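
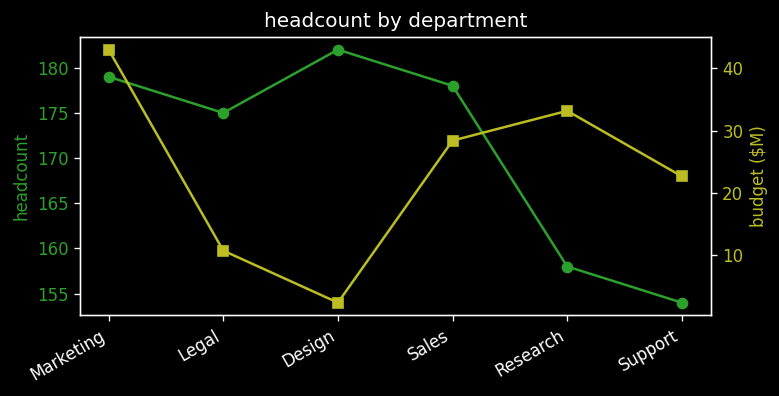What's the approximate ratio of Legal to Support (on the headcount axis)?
≈ 1.13×

Legal ≈ 175, Support ≈ 155; 175/155 ≈ 1.13.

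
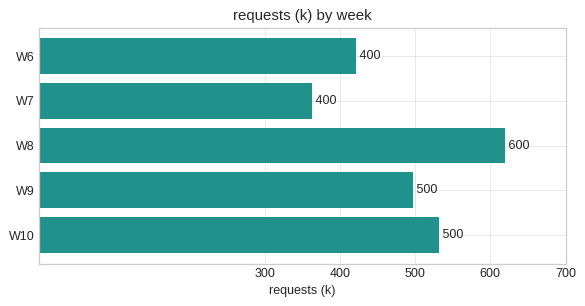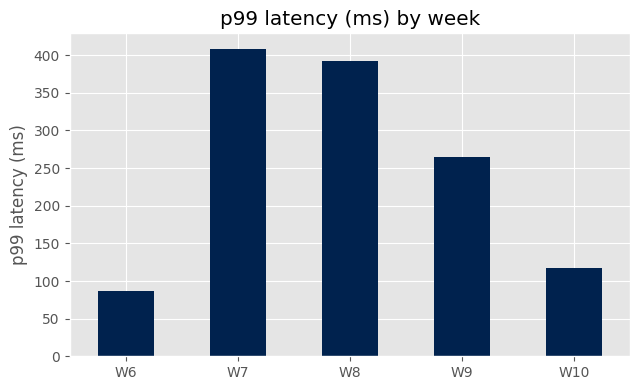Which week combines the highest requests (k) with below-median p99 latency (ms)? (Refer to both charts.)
Chart 2 median p99 latency (ms) ≈ 250; below-median weeks: W6, W10. Among those, W10 has the highest requests (k) (≈ 500).

W10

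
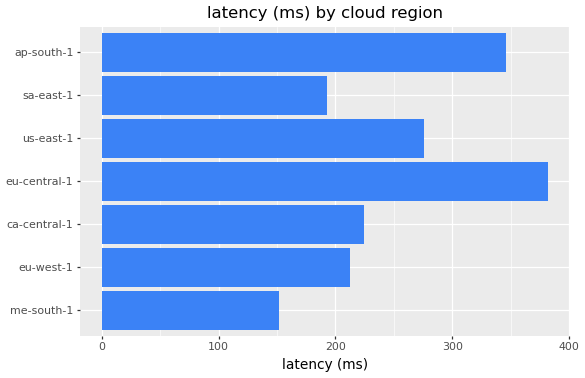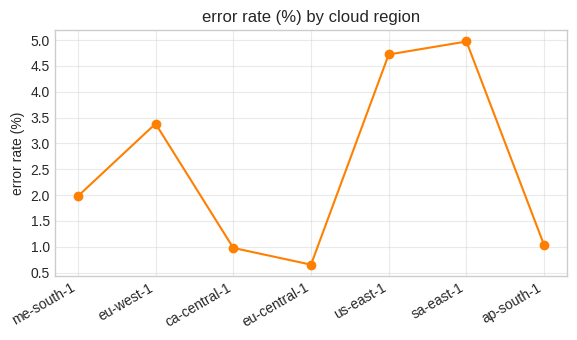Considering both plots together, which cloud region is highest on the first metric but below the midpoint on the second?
Chart 2 median error rate (%) ≈ 2; below-median cloud regions: ca-central-1, eu-central-1, ap-south-1. Among those, eu-central-1 has the highest latency (ms) (≈ 400).

eu-central-1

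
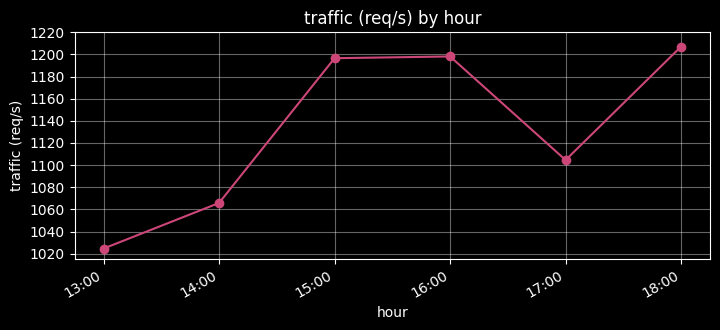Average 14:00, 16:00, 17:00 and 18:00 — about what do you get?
(1060 + 1200 + 1100 + 1200) / 4 ≈ 1140.

≈ 1140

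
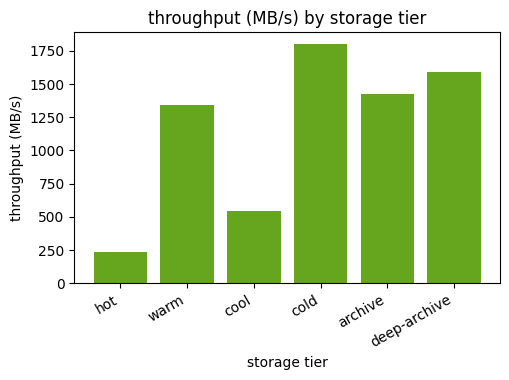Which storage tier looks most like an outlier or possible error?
hot

hot ≈ 200; the rest sit between ≈ 600 and ≈ 1800.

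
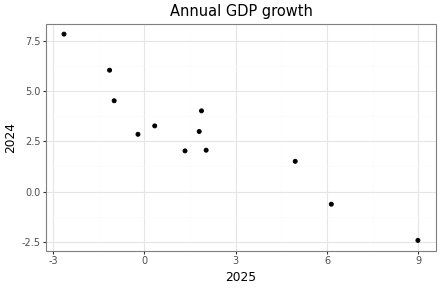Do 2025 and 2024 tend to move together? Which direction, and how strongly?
Points are negatively correlated; strong (|r| ≈ 0.9).

negative, strong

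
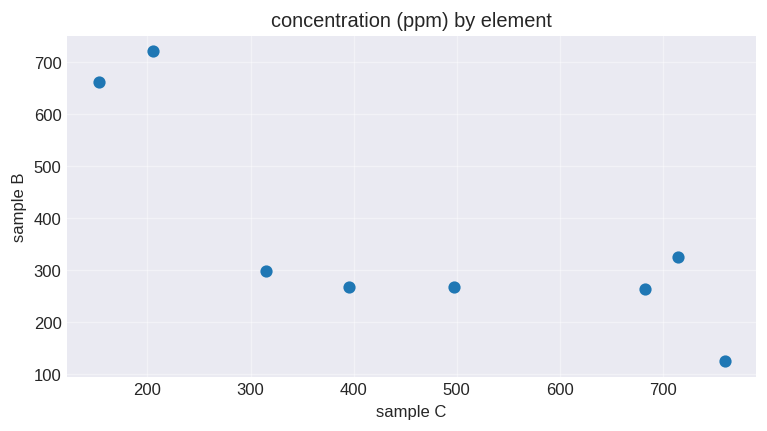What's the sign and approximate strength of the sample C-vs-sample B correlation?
negative, strong

Points are negatively correlated; strong (|r| ≈ 0.8).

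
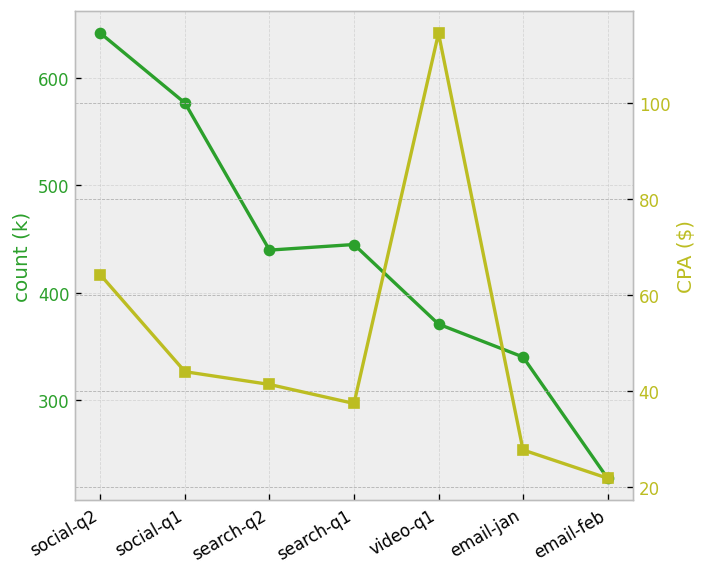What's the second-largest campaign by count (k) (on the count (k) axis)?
social-q1

Top 3 (on the count (k) axis): social-q2 ≈ 650, social-q1 ≈ 600, search-q1 ≈ 450.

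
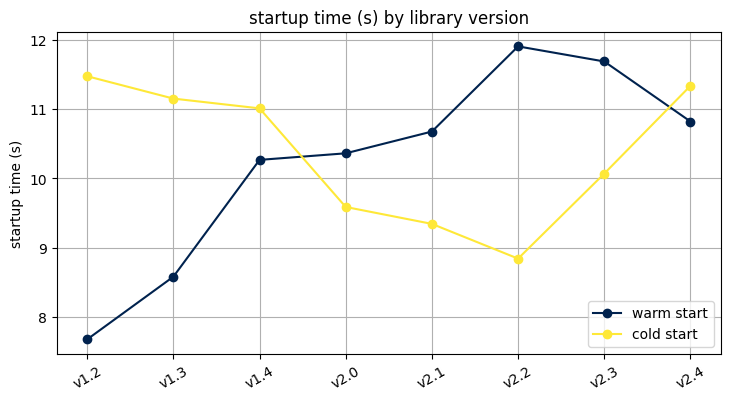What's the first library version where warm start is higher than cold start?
v2.0

v1.4: warm start ≈ 10.5 vs cold start ≈ 11.0 (not yet); v2.0: warm start ≈ 10.5 vs cold start ≈ 9.5 (first crossover).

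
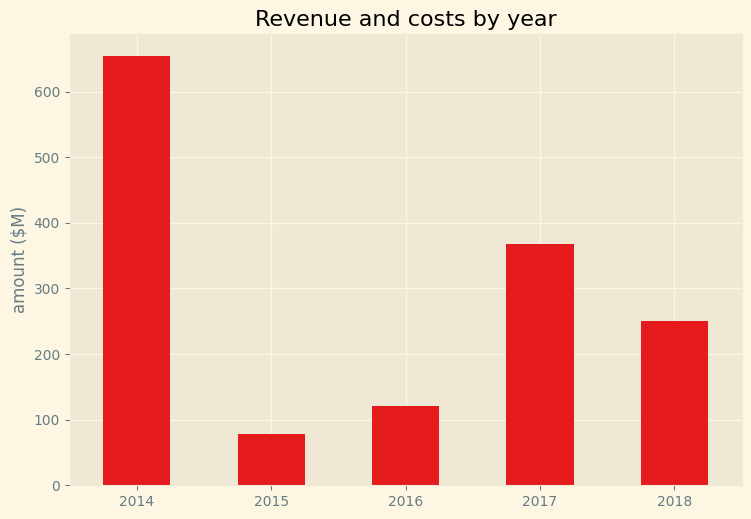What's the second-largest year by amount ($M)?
2017

Top 3: 2014 ≈ 700, 2017 ≈ 400, 2018 ≈ 300.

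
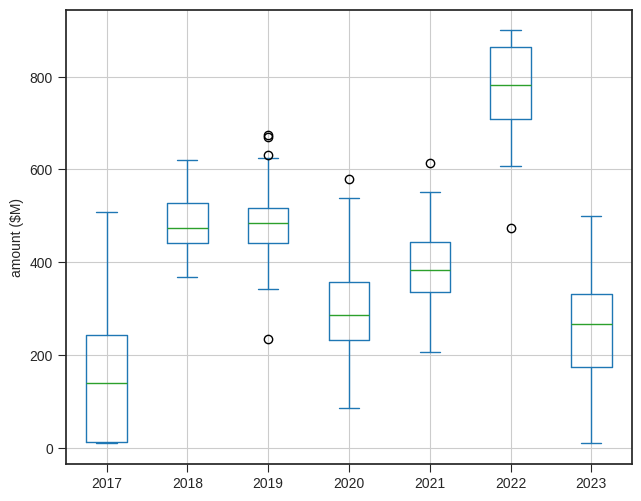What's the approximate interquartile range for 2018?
≈ 100

Q3 ≈ 500, Q1 ≈ 400; IQR ≈ 100.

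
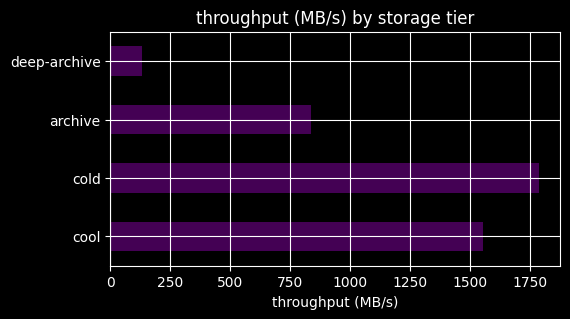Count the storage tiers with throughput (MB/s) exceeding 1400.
2

Above 1400: cool, cold.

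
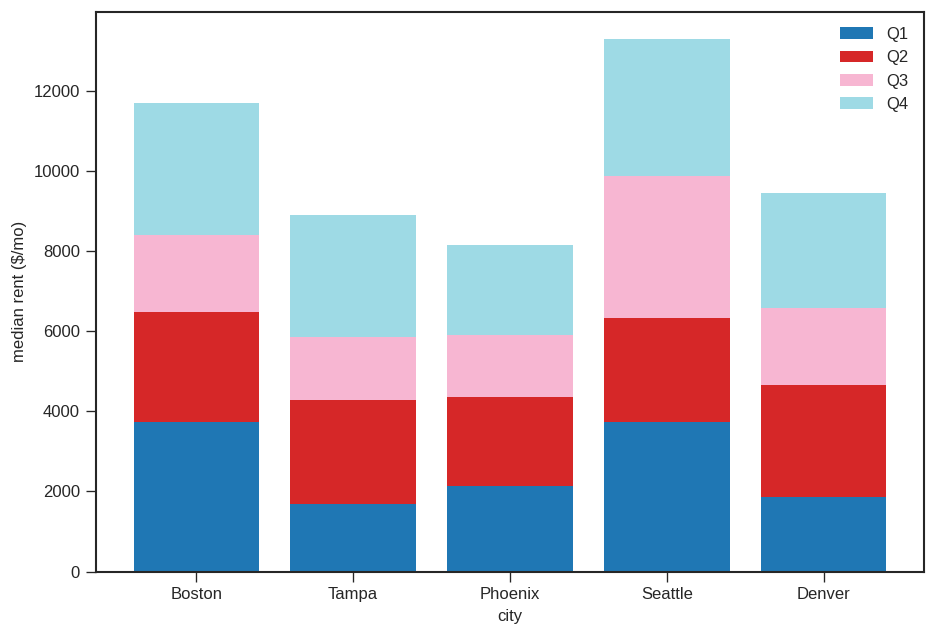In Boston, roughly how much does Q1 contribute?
≈ 4000

Q1 top ≈ 4000, bottom ≈ 0; segment ≈ 4000.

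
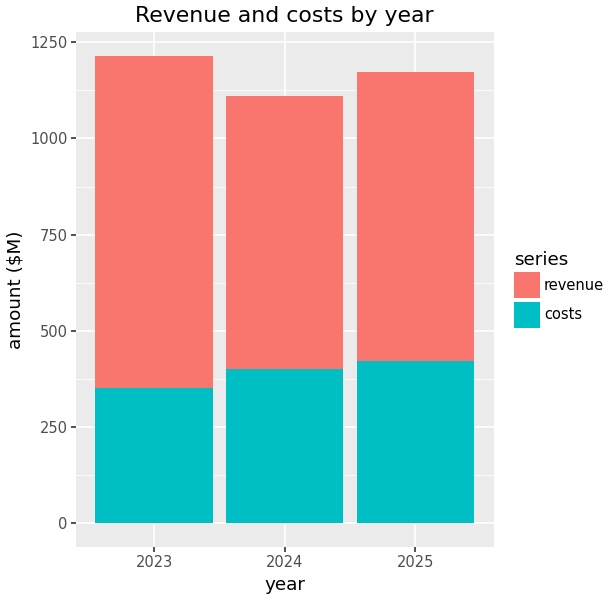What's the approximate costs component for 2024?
≈ 400

costs top ≈ 400, bottom ≈ 0; segment ≈ 400.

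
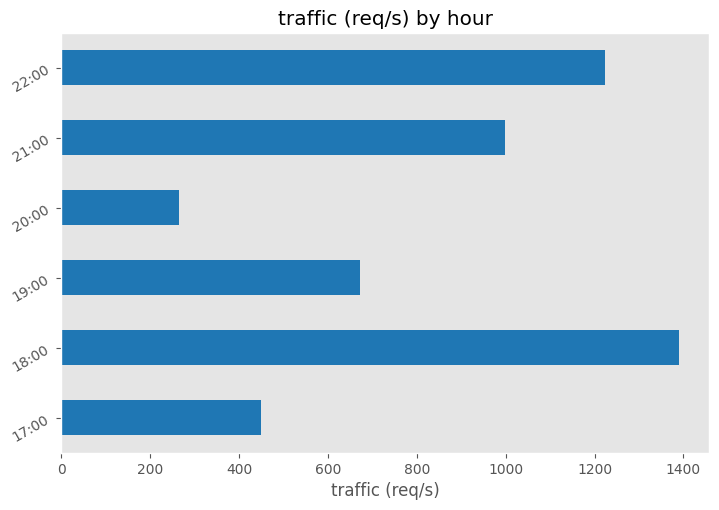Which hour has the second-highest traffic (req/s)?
22:00

Top 3: 18:00 ≈ 1400, 22:00 ≈ 1200, 21:00 ≈ 1000.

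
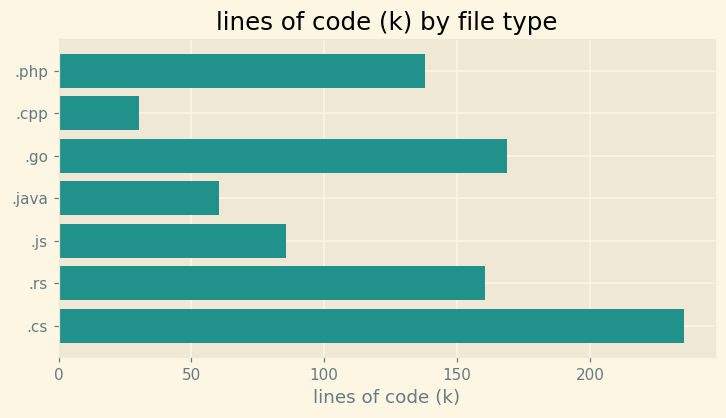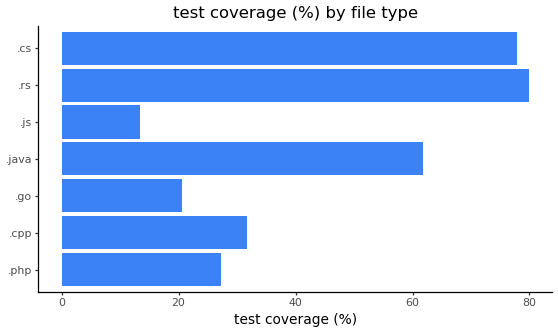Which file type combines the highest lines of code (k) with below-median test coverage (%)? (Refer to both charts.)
Chart 2 median test coverage (%) ≈ 30; below-median file types: .php, .go, .js. Among those, .go has the highest lines of code (k) (≈ 175).

.go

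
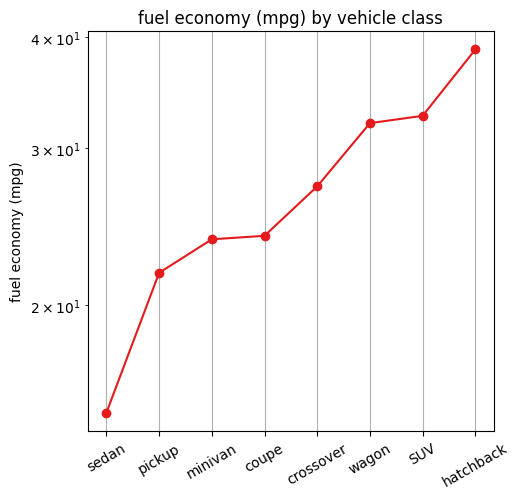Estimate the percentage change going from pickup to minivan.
pickup ≈ 22, minivan ≈ 24; (24 − 22) / 22 ≈ +9.1%.

≈ +9.1%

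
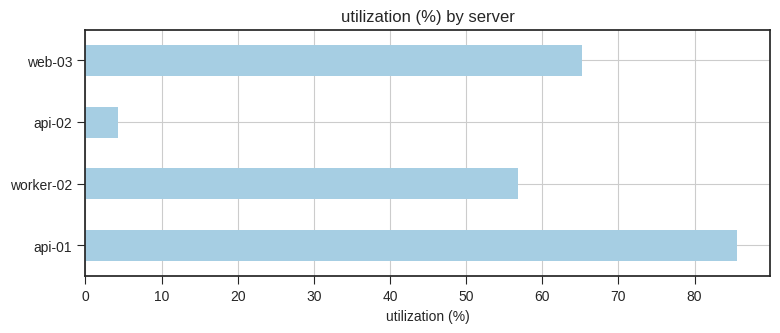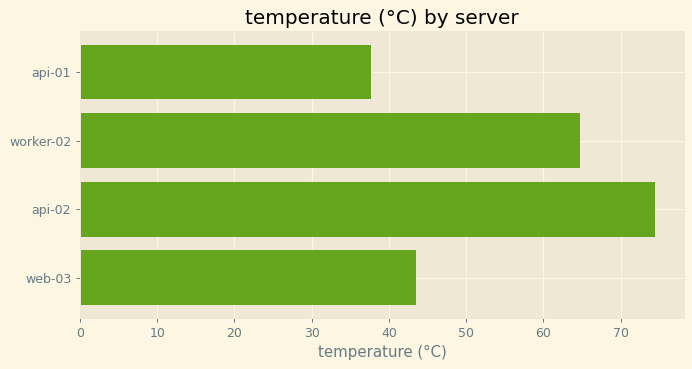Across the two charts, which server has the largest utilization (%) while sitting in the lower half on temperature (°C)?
Chart 2 median temperature (°C) ≈ 50; below-median servers: api-01, web-03. Among those, api-01 has the highest utilization (%) (≈ 90).

api-01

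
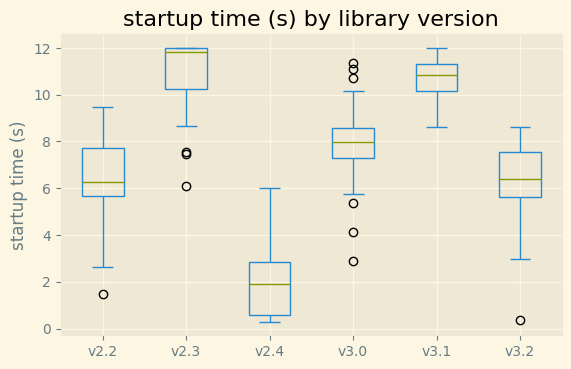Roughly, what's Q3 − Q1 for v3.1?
≈ 1

Q3 ≈ 11, Q1 ≈ 10; IQR ≈ 1.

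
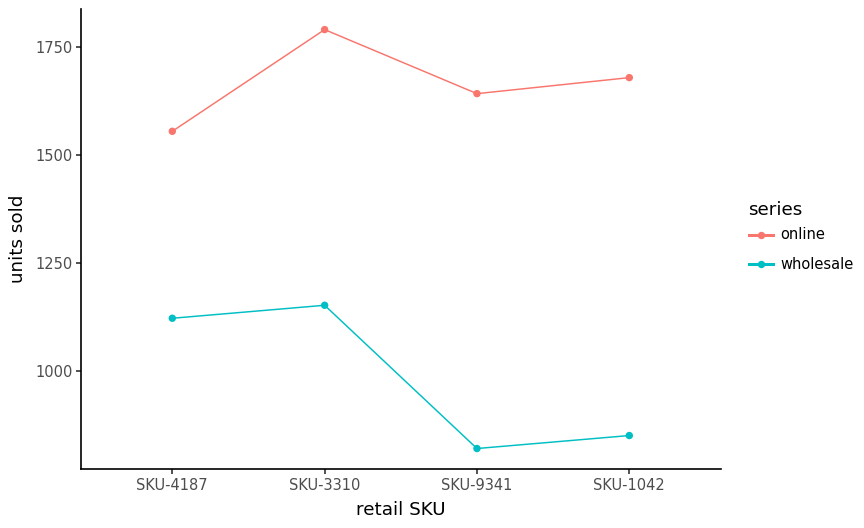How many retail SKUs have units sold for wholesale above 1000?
2

Above 1000: SKU-4187, SKU-3310.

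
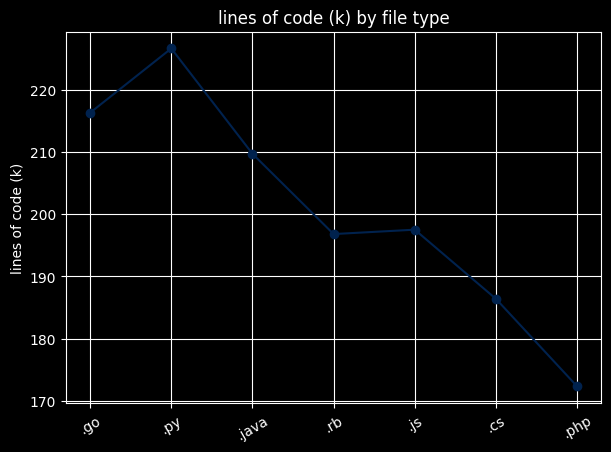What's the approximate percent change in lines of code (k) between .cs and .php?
≈ -8.1%

.cs ≈ 185, .php ≈ 170; (170 − 185) / 185 ≈ -8.1%.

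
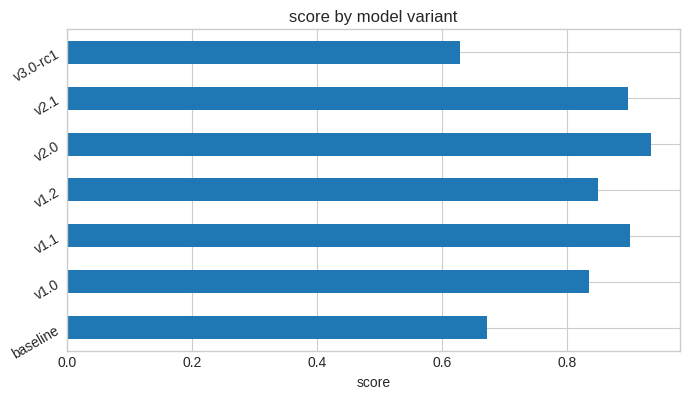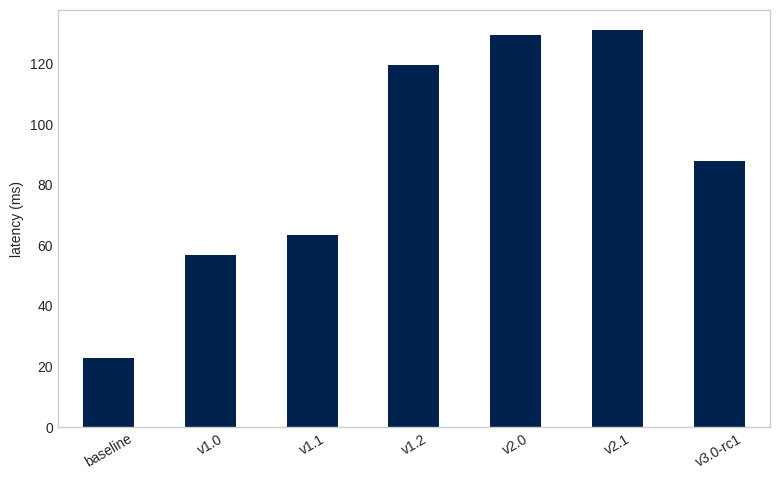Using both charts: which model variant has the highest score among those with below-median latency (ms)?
Chart 2 median latency (ms) ≈ 80; below-median model variants: baseline, v1.0, v1.1. Among those, v1.1 has the highest score (≈ 0.9).

v1.1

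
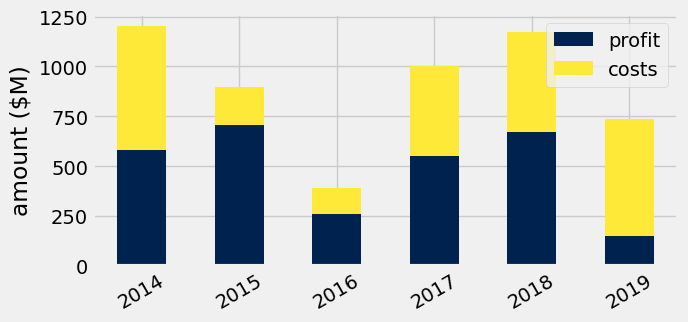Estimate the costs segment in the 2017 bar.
≈ 400

costs top ≈ 1000, bottom ≈ 600; segment ≈ 400.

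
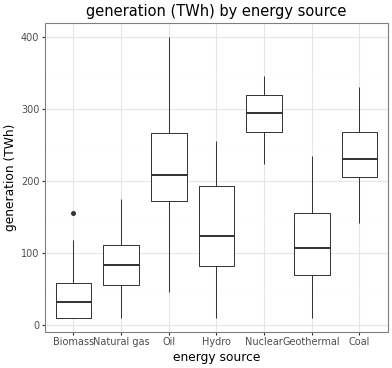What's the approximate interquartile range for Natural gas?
Q3 ≈ 100, Q1 ≈ 50; IQR ≈ 50.

≈ 50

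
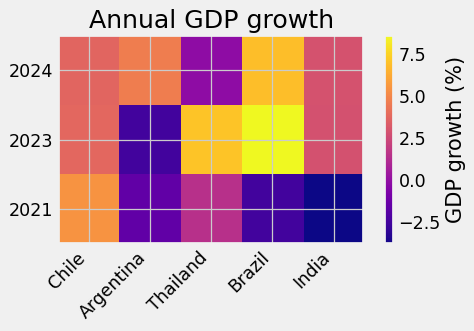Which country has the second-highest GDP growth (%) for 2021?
Top 3 for 2021: Chile ≈ 6, Thailand ≈ 2, Argentina ≈ -2.

Thailand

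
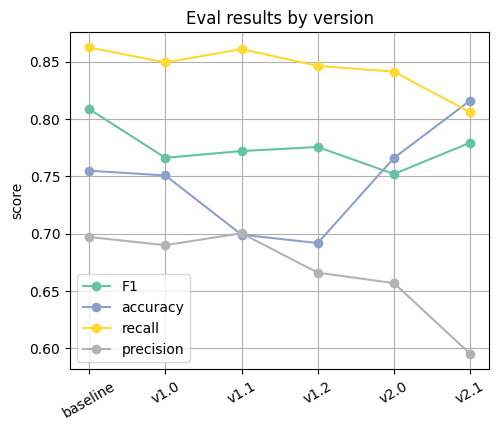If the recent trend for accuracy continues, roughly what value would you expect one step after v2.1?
≈ 0.85

Last three: 0.70, 0.75, 0.80 → slope ≈ 0.05/step → next ≈ 0.85.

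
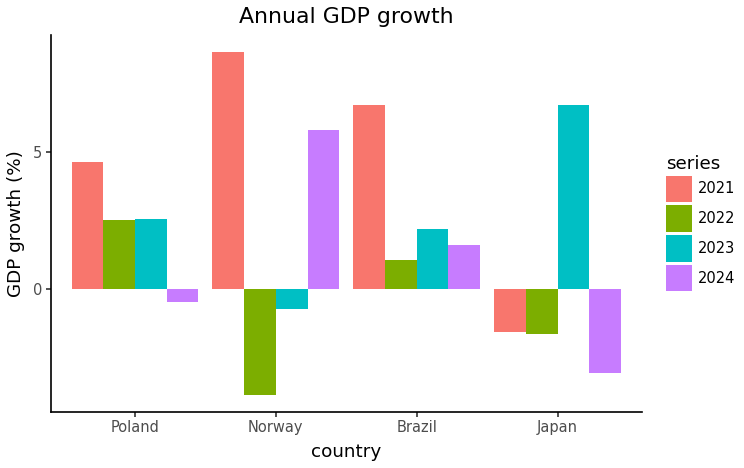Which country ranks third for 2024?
Poland

Top 4 for 2024: Norway ≈ 6, Brazil ≈ 2, Poland ≈ 0, Japan ≈ -4.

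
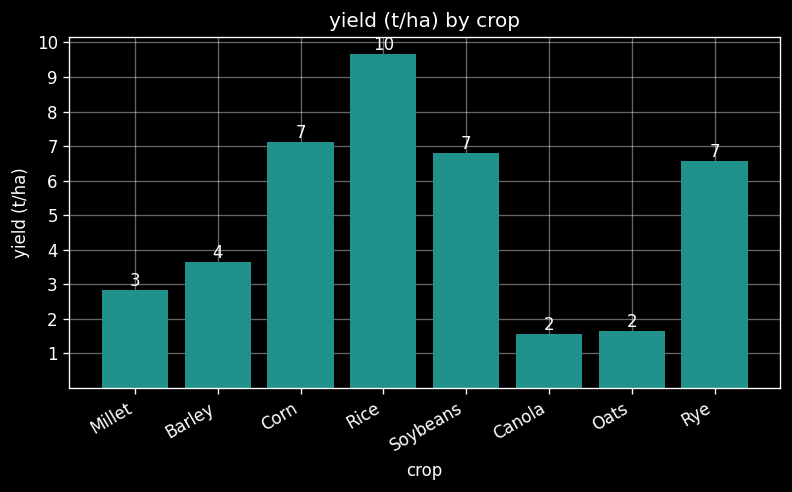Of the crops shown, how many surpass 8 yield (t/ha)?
1

Above 8: Rice.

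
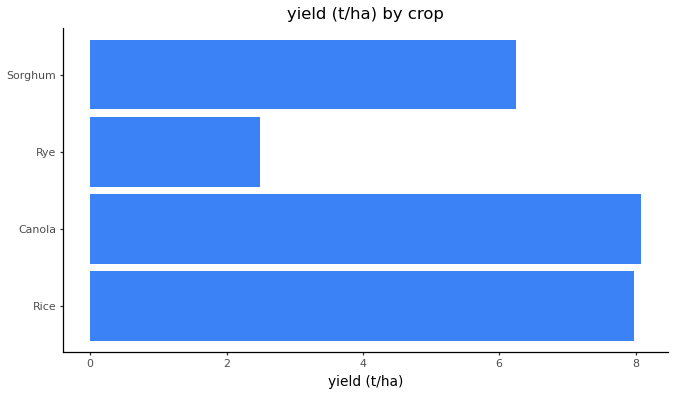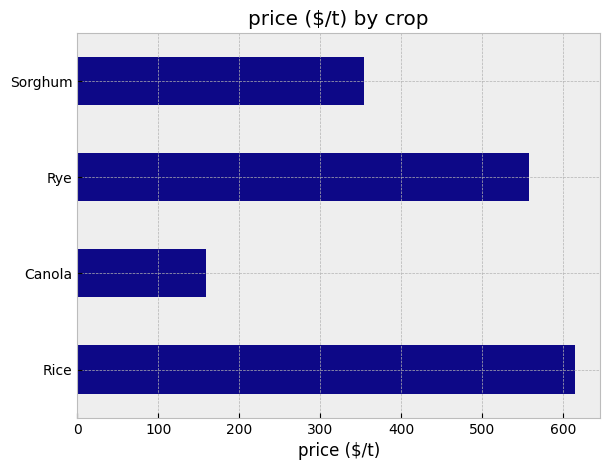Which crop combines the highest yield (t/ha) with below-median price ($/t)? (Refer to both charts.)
Canola

Chart 2 median price ($/t) ≈ 500; below-median crops: Canola, Sorghum. Among those, Canola has the highest yield (t/ha) (≈ 8).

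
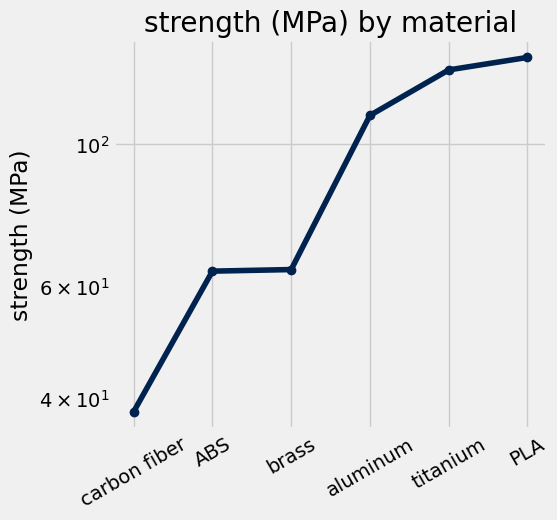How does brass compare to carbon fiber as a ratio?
brass ≈ 60, carbon fiber ≈ 40; 60/40 ≈ 1.5.

≈ 1.5×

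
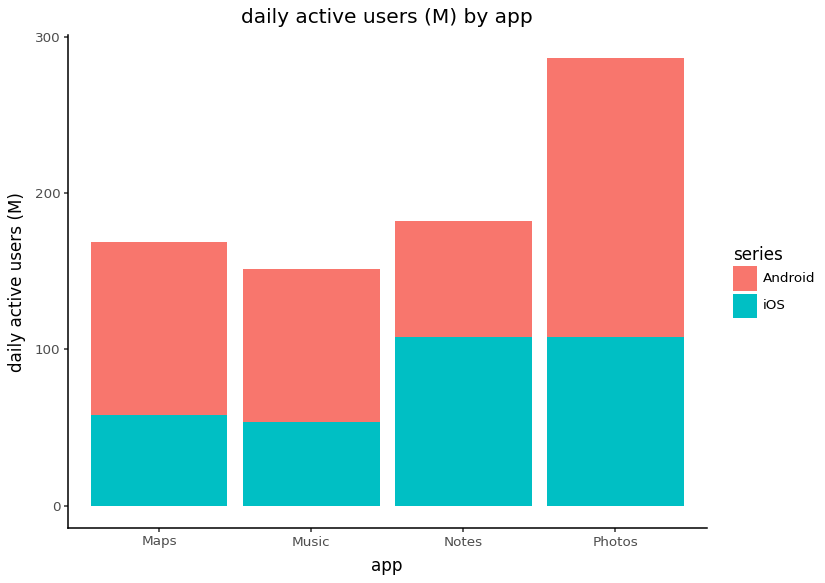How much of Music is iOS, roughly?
≈ 50

iOS top ≈ 50, bottom ≈ 0; segment ≈ 50.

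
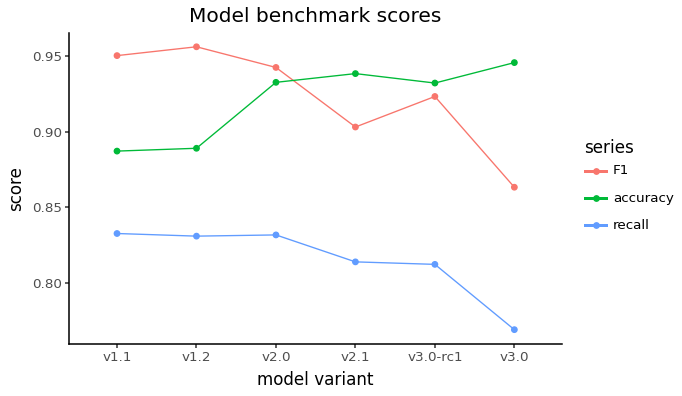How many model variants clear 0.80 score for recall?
5

Above 0.80: v1.1, v1.2, v2.0, v2.1, v3.0-rc1.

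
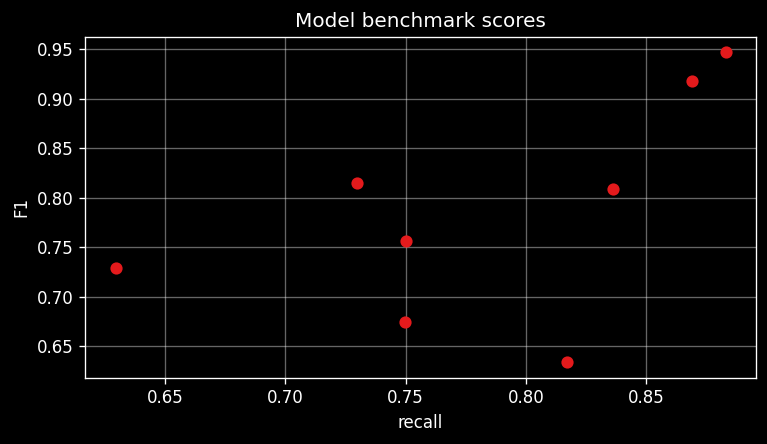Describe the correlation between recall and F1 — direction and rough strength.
Points are positively correlated; moderate (|r| ≈ 0.5).

positive, moderate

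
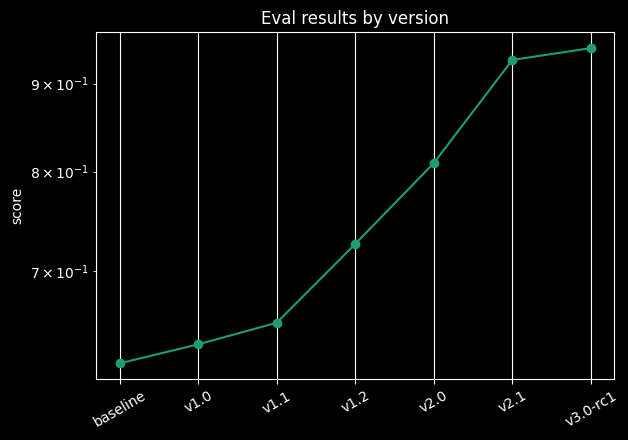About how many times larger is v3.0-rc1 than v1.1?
≈ 1.46×

v3.0-rc1 ≈ 0.95, v1.1 ≈ 0.65; 0.95/0.65 ≈ 1.46.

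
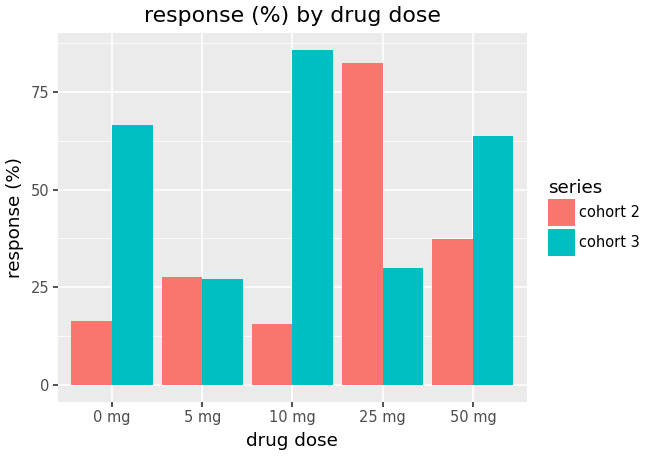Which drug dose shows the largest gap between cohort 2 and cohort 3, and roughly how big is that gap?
10 mg, ≈ 70 %

10 mg: cohort 2 ≈ 20, cohort 3 ≈ 90 → gap ≈ 70. Next-largest (25 mg) is only ≈ 50.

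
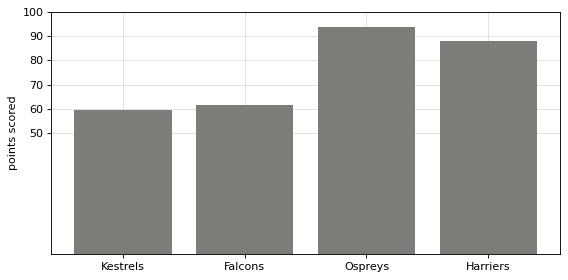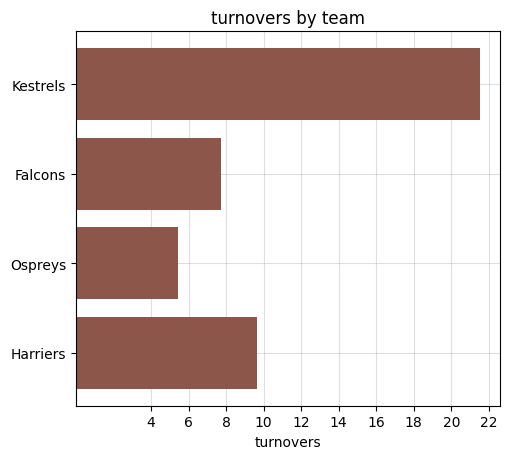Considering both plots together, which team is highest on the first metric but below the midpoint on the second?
Chart 2 median turnovers ≈ 8; below-median teams: Falcons, Ospreys. Among those, Ospreys has the highest points scored (≈ 90).

Ospreys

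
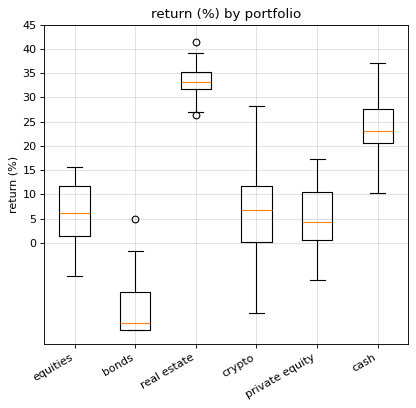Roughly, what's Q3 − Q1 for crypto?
Q3 ≈ 10, Q1 ≈ 0; IQR ≈ 10.

≈ 10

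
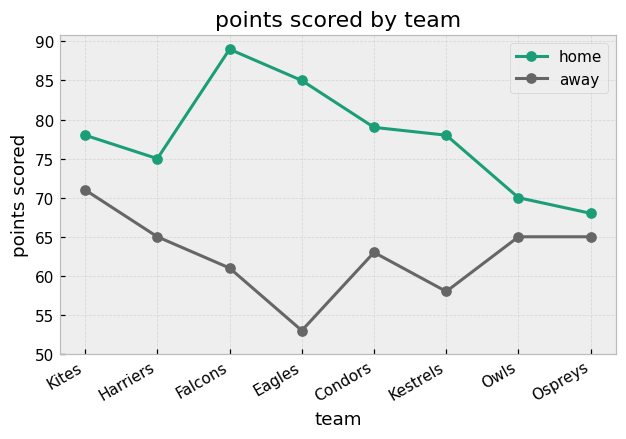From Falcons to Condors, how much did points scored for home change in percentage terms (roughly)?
Falcons ≈ 90, Condors ≈ 80; (80 − 90) / 90 ≈ -11.1%.

≈ -11.1%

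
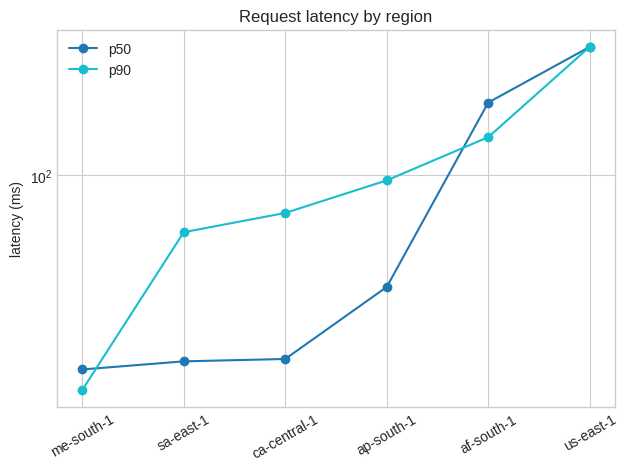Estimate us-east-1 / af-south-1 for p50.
≈ 1.62×

us-east-1 ≈ 260, af-south-1 ≈ 160; 260/160 ≈ 1.62.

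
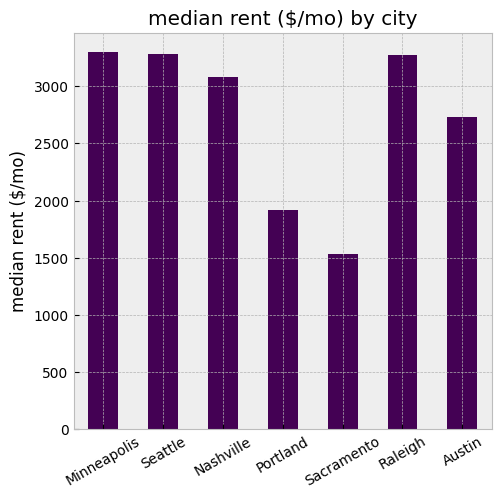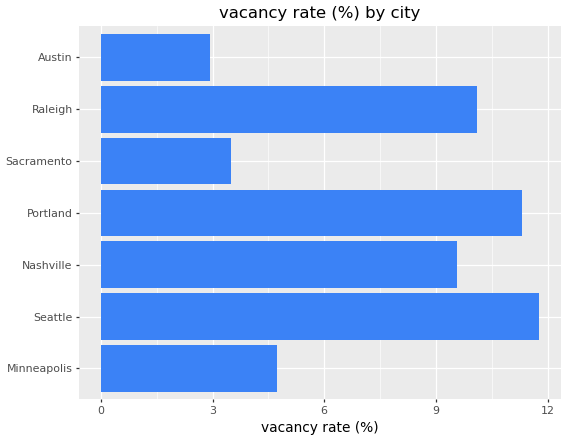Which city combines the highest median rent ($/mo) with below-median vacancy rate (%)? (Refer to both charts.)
Minneapolis

Chart 2 median vacancy rate (%) ≈ 10; below-median cities: Minneapolis, Sacramento, Austin. Among those, Minneapolis has the highest median rent ($/mo) (≈ 3500).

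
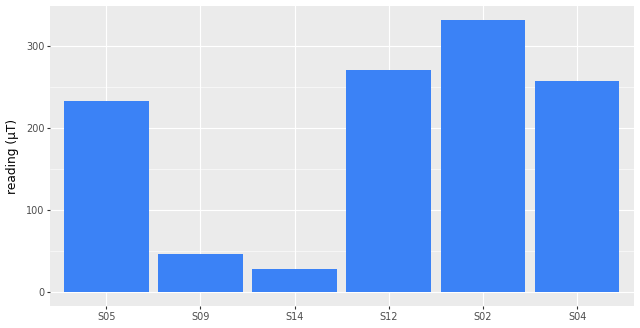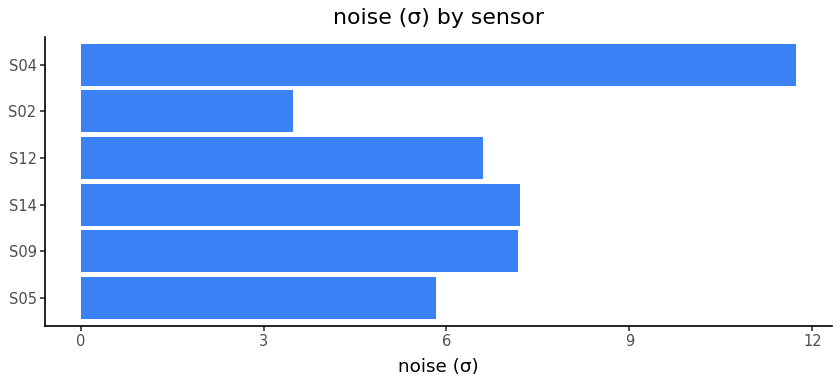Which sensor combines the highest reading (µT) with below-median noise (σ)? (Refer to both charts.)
Chart 2 median noise (σ) ≈ 6; below-median sensors: S05, S12, S02. Among those, S02 has the highest reading (µT) (≈ 350).

S02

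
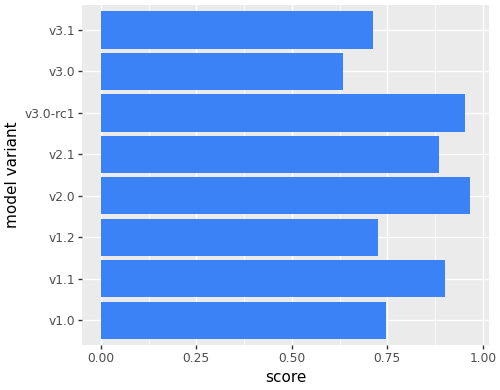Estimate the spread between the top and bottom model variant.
Max v2.0 ≈ 1.0, min v3.0 ≈ 0.6; range ≈ 0.4.

≈ 0.4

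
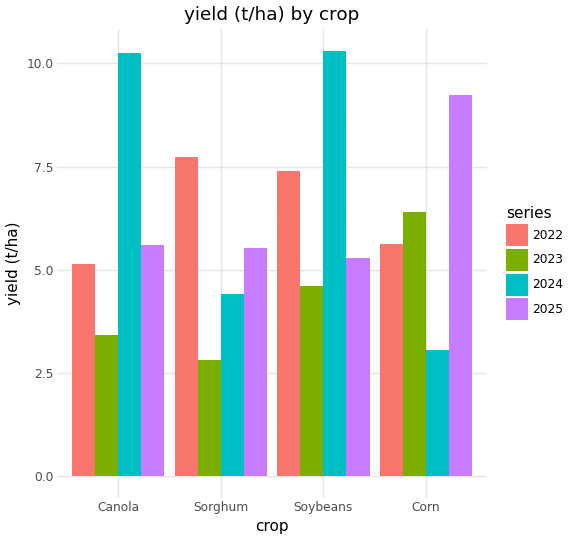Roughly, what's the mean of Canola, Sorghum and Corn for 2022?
(5 + 8 + 6) / 3 ≈ 6.

≈ 6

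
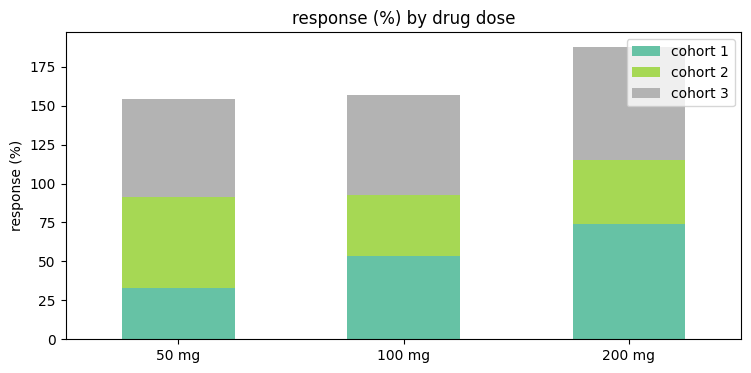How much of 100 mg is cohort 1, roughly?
cohort 1 top ≈ 60, bottom ≈ 0; segment ≈ 60.

≈ 60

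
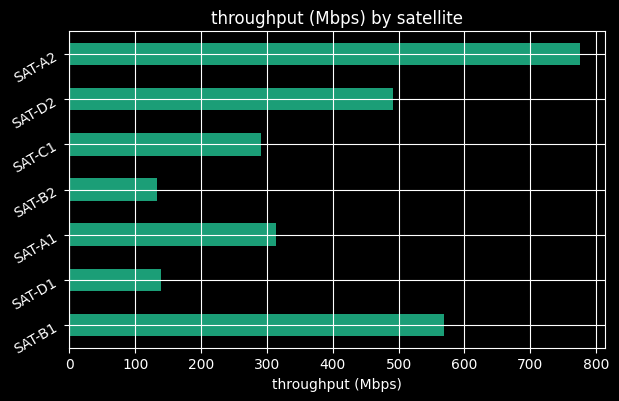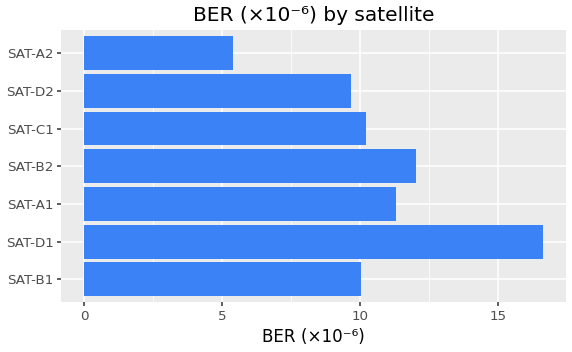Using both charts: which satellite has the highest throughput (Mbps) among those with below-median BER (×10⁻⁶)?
SAT-A2

Chart 2 median BER (×10⁻⁶) ≈ 10; below-median satellites: SAT-B1, SAT-D2, SAT-A2. Among those, SAT-A2 has the highest throughput (Mbps) (≈ 800).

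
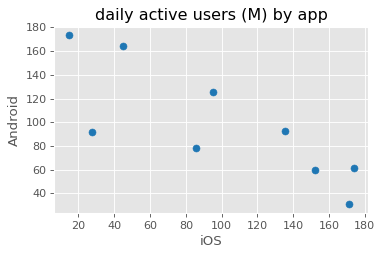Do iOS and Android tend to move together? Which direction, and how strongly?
Points are negatively correlated; strong (|r| ≈ 0.8).

negative, strong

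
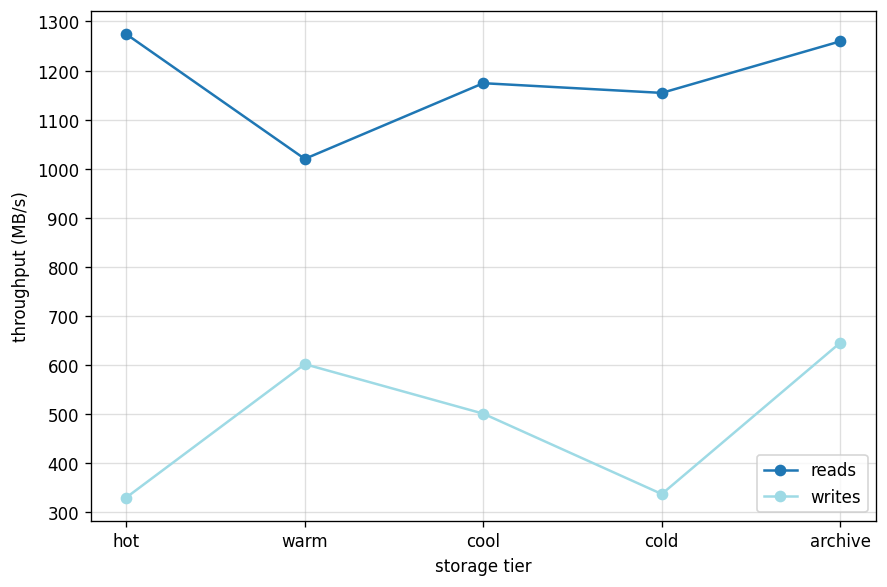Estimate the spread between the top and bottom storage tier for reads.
Max hot ≈ 1300, min warm ≈ 1000; range ≈ 300.

≈ 300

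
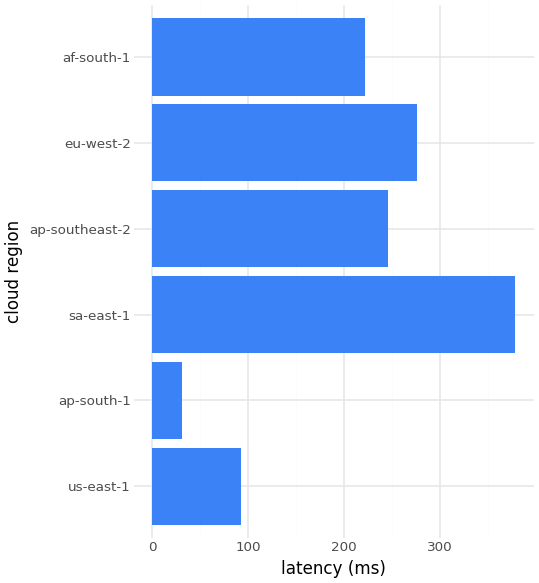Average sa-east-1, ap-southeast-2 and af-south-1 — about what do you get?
(400 + 250 + 200) / 3 ≈ 283.

≈ 283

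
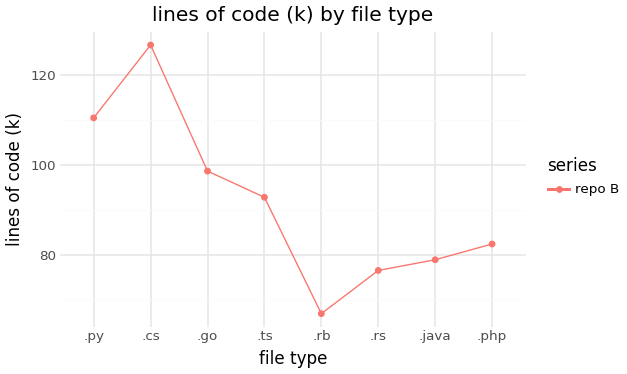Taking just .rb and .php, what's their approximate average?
(65 + 80) / 2 ≈ 72.

≈ 72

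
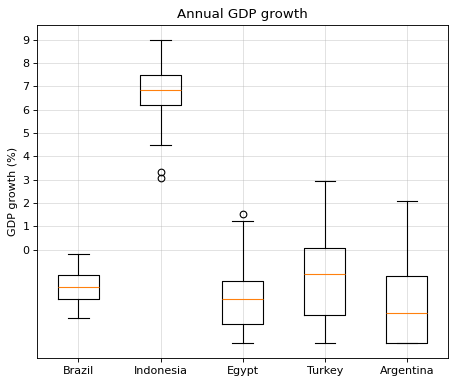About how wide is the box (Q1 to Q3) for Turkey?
Q3 ≈ 0, Q1 ≈ -3; IQR ≈ 3.

≈ 3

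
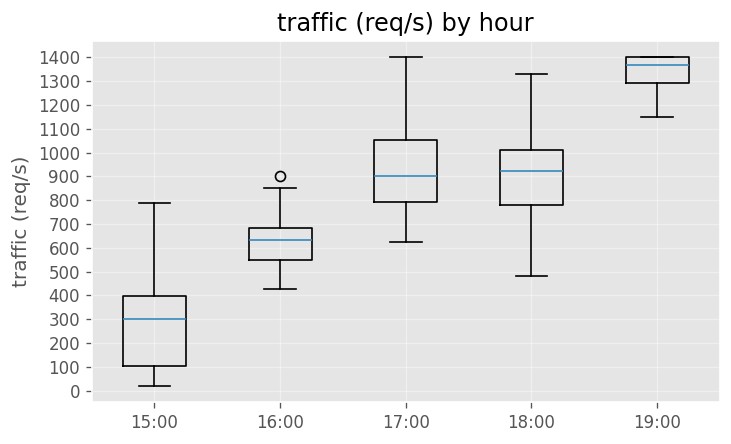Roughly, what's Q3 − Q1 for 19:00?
≈ 100

Q3 ≈ 1400, Q1 ≈ 1300; IQR ≈ 100.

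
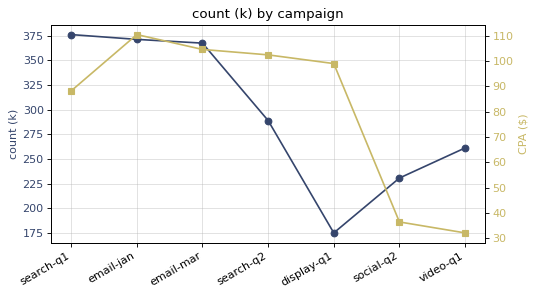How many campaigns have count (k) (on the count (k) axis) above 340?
Above 340: search-q1, email-jan, email-mar.

3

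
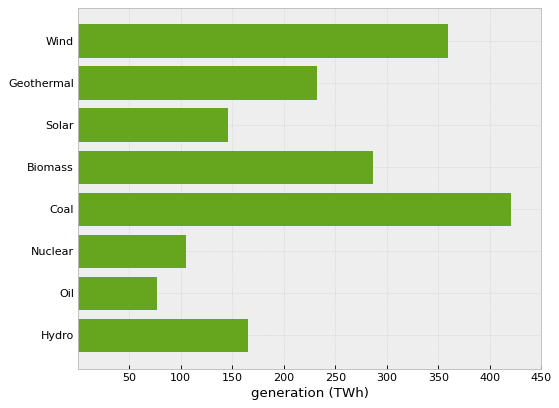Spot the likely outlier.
Coal ≈ 400; the rest sit between ≈ 100 and ≈ 350.

Coal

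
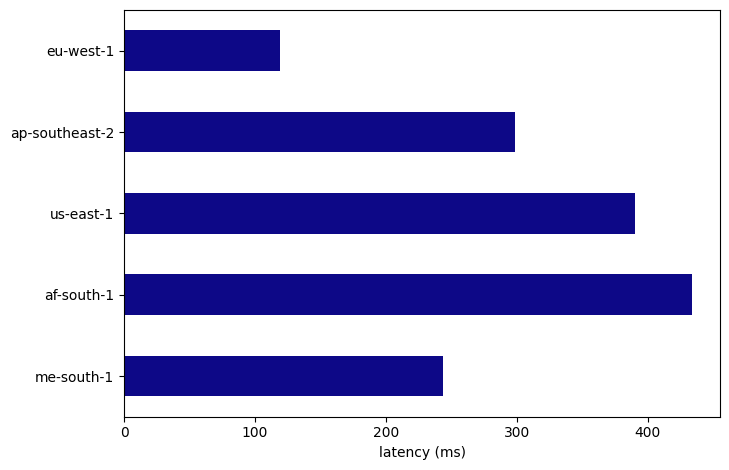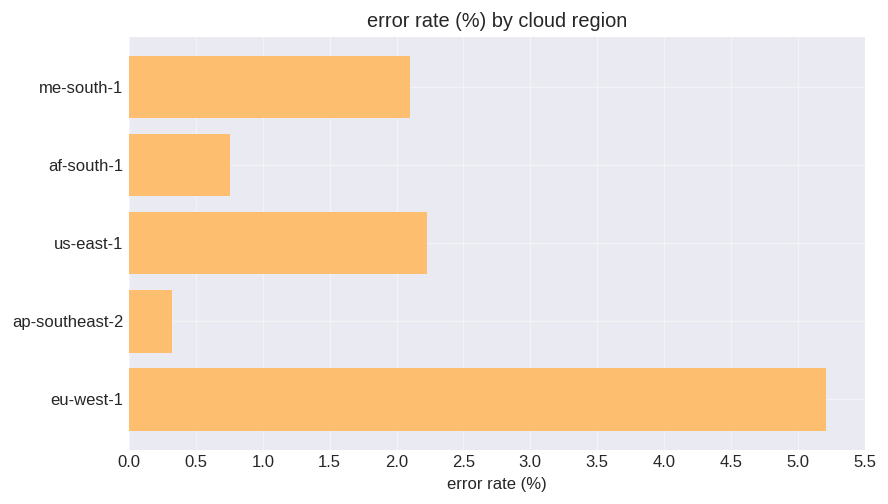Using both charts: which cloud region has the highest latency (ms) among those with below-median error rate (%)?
af-south-1

Chart 2 median error rate (%) ≈ 2; below-median cloud regions: af-south-1, ap-southeast-2. Among those, af-south-1 has the highest latency (ms) (≈ 450).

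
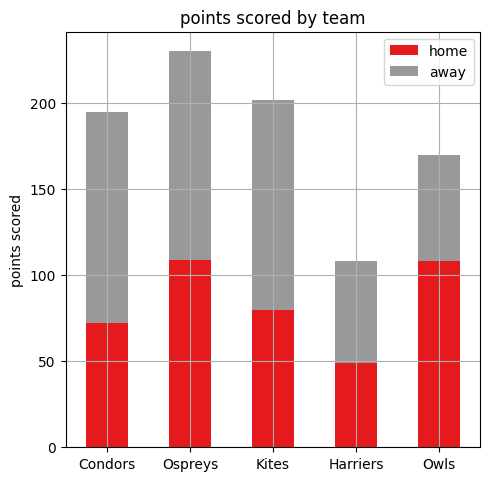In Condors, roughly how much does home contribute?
home top ≈ 80, bottom ≈ 0; segment ≈ 80.

≈ 80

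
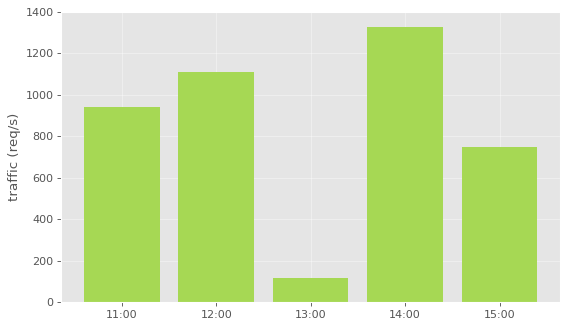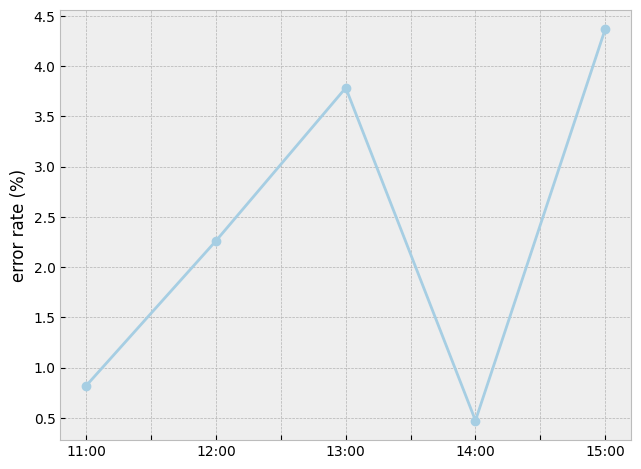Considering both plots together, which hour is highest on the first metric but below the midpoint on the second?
Chart 2 median error rate (%) ≈ 2.5; below-median hours: 11:00, 14:00. Among those, 14:00 has the highest traffic (req/s) (≈ 1400).

14:00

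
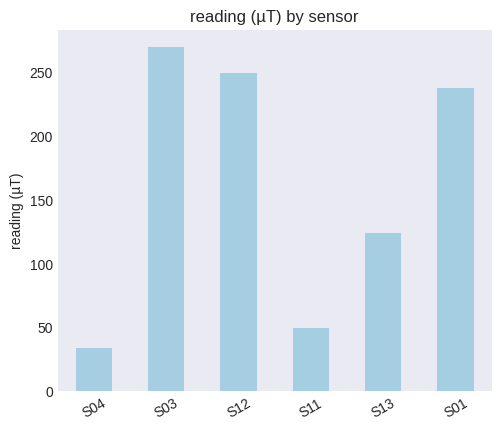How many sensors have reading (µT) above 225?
3

Above 225: S03, S12, S01.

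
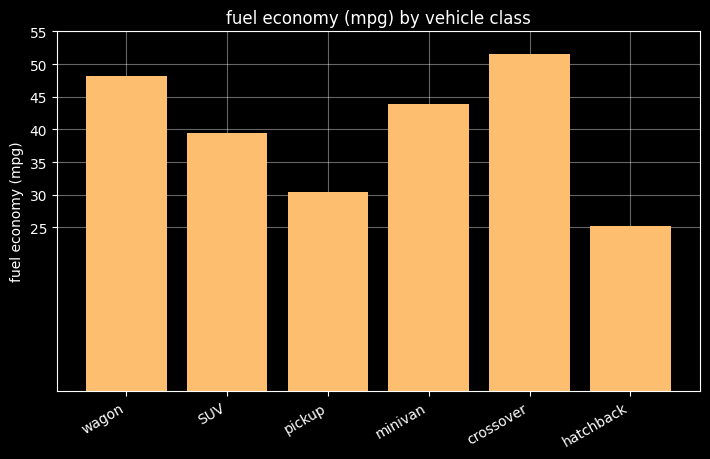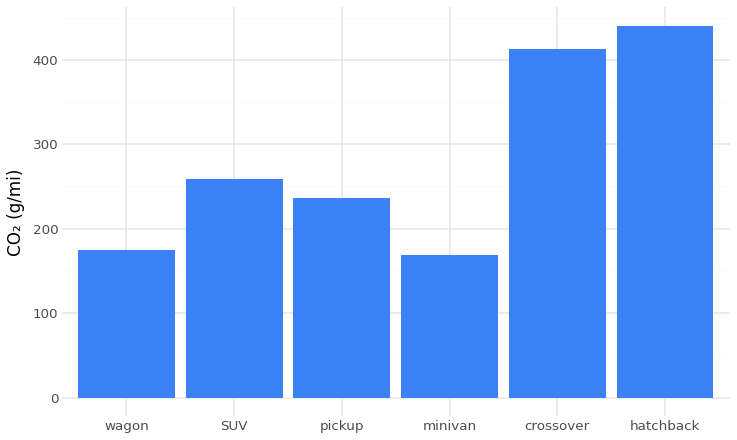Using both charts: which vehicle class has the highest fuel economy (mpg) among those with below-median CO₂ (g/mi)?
wagon

Chart 2 median CO₂ (g/mi) ≈ 250; below-median vehicle classes: wagon, pickup, minivan. Among those, wagon has the highest fuel economy (mpg) (≈ 50).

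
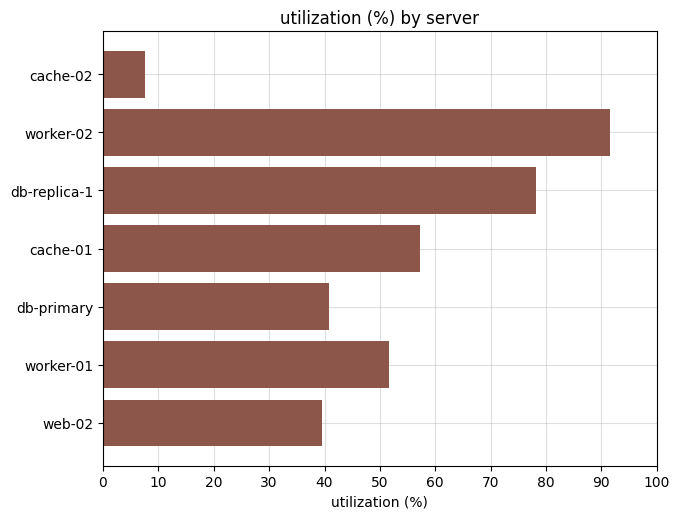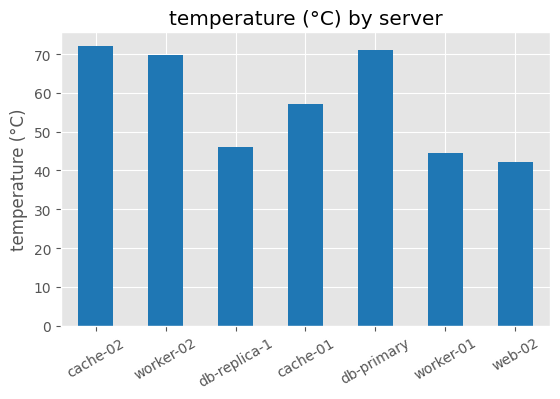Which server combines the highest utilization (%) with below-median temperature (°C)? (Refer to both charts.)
db-replica-1

Chart 2 median temperature (°C) ≈ 60; below-median servers: db-replica-1, worker-01, web-02. Among those, db-replica-1 has the highest utilization (%) (≈ 80).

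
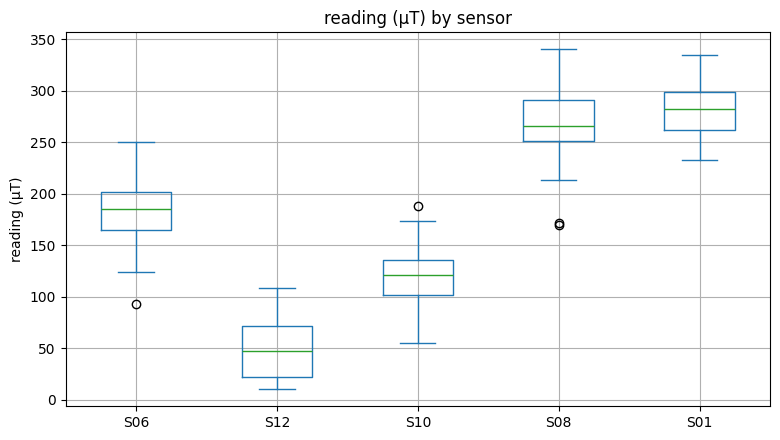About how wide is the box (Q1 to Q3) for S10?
≈ 40

Q3 ≈ 140, Q1 ≈ 100; IQR ≈ 40.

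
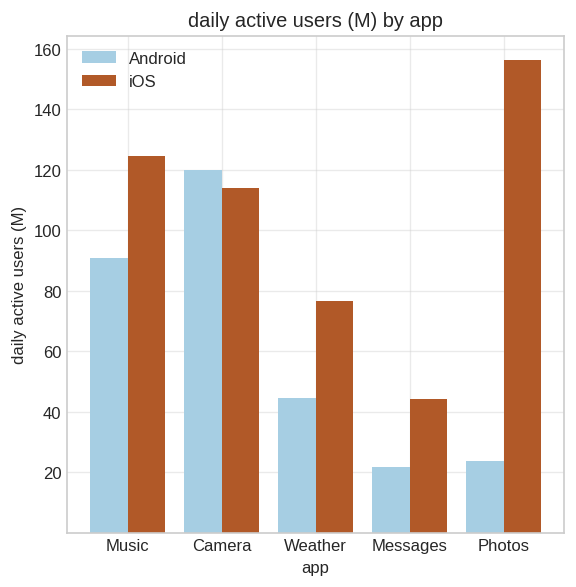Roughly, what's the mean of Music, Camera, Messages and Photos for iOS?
(120 + 120 + 40 + 160) / 4 ≈ 110.

≈ 110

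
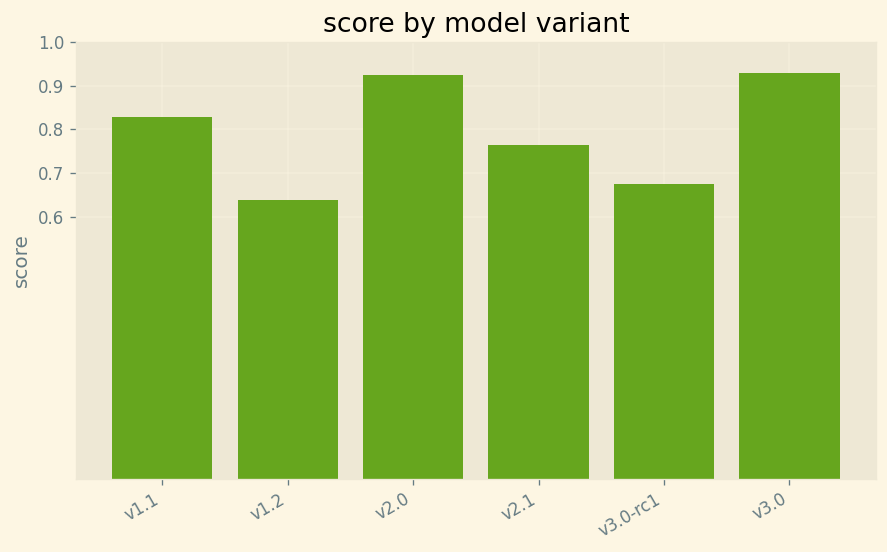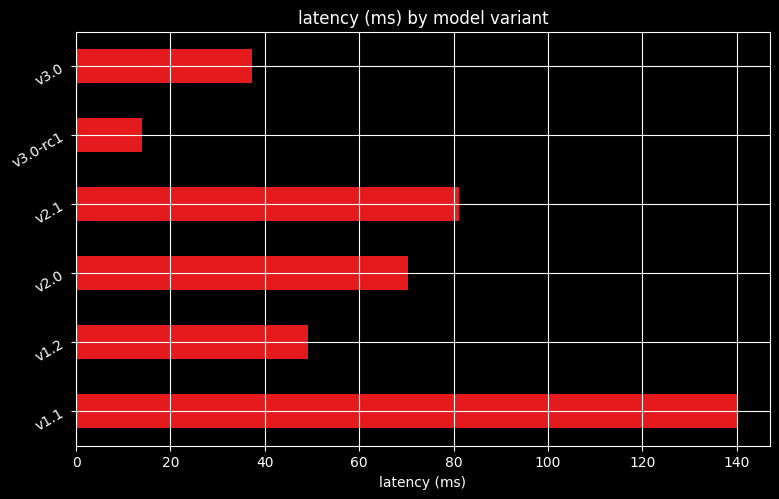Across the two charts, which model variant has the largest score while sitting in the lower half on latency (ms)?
v3.0

Chart 2 median latency (ms) ≈ 60; below-median model variants: v1.2, v3.0-rc1, v3.0. Among those, v3.0 has the highest score (≈ 0.9).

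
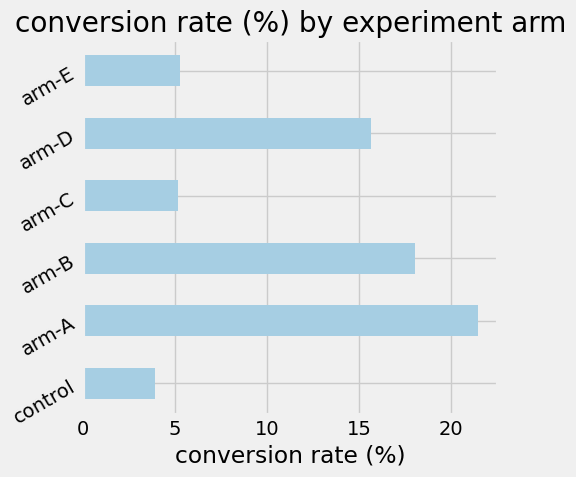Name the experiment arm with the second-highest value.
arm-B

Top 3: arm-A ≈ 22, arm-B ≈ 18, arm-D ≈ 16.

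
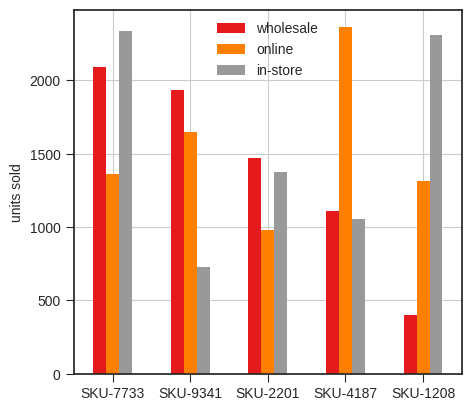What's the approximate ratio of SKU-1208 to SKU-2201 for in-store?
≈ 1.71×

SKU-1208 ≈ 2400, SKU-2201 ≈ 1400; 2400/1400 ≈ 1.71.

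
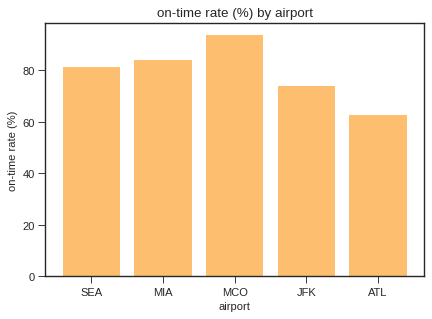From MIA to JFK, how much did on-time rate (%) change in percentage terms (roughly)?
MIA ≈ 80, JFK ≈ 70; (70 − 80) / 80 ≈ -12.5%.

≈ -12.5%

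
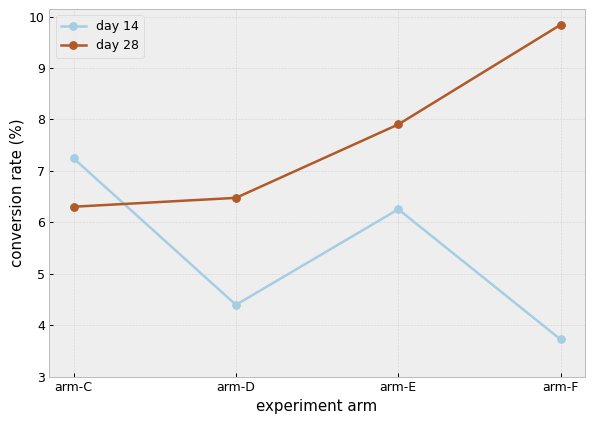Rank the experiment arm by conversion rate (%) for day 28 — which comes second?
arm-E

Top 3 for day 28: arm-F ≈ 10, arm-E ≈ 8, arm-D ≈ 6.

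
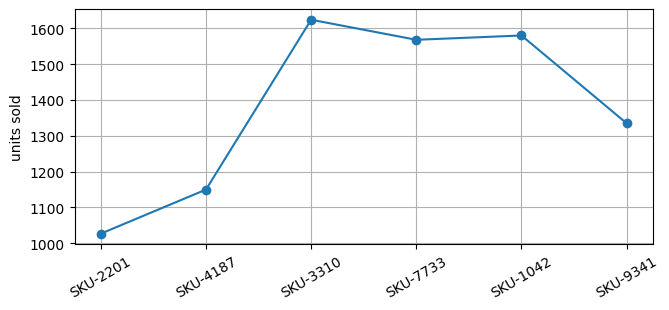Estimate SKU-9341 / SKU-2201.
SKU-9341 ≈ 1350, SKU-2201 ≈ 1050; 1350/1050 ≈ 1.29.

≈ 1.29×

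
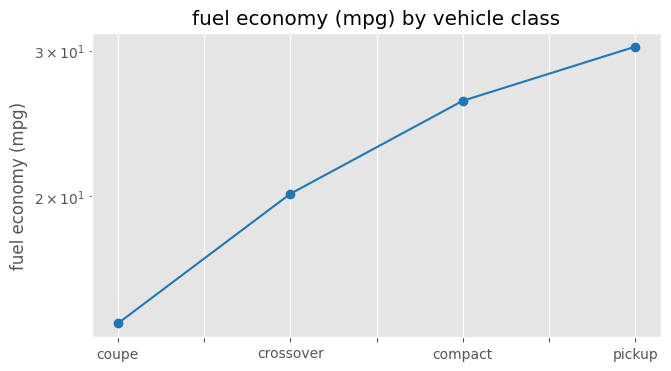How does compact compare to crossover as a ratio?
≈ 1.3×

compact ≈ 26, crossover ≈ 20; 26/20 ≈ 1.3.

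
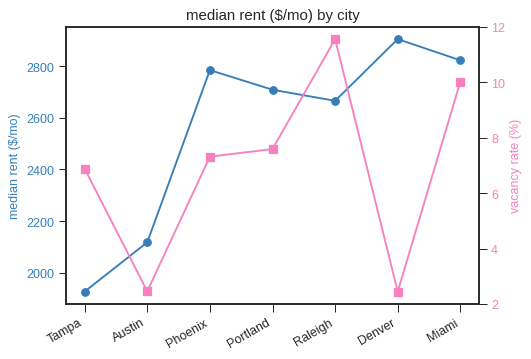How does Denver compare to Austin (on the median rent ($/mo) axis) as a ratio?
Denver ≈ 2900, Austin ≈ 2100; 2900/2100 ≈ 1.38.

≈ 1.38×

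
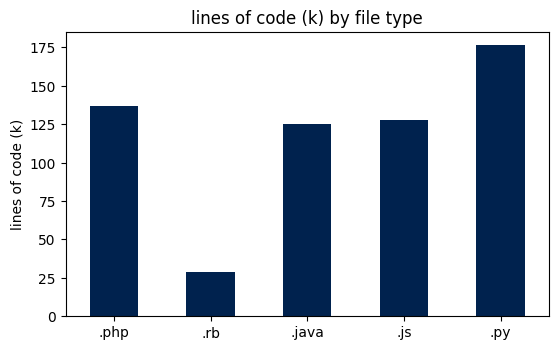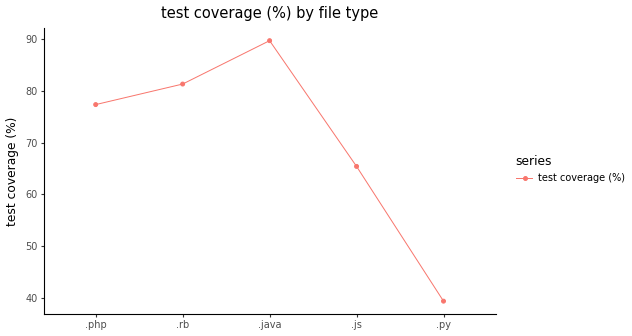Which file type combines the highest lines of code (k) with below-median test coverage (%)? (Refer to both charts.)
Chart 2 median test coverage (%) ≈ 80; below-median file types: .js, .py. Among those, .py has the highest lines of code (k) (≈ 180).

.py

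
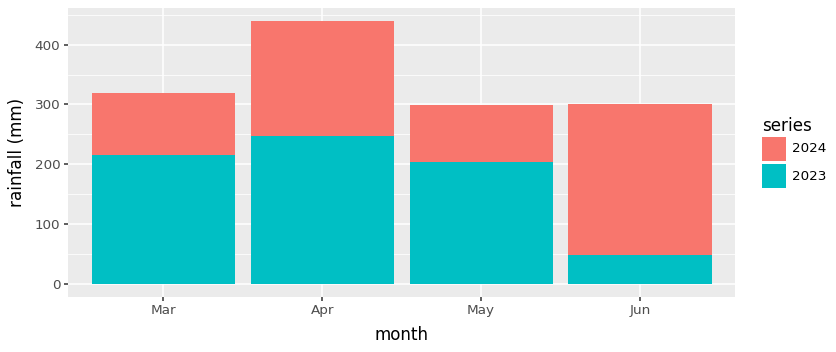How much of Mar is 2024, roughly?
2024 top ≈ 300, bottom ≈ 200; segment ≈ 100.

≈ 100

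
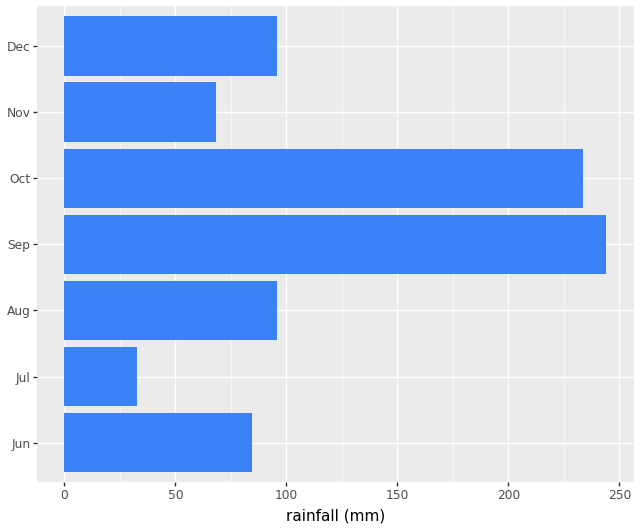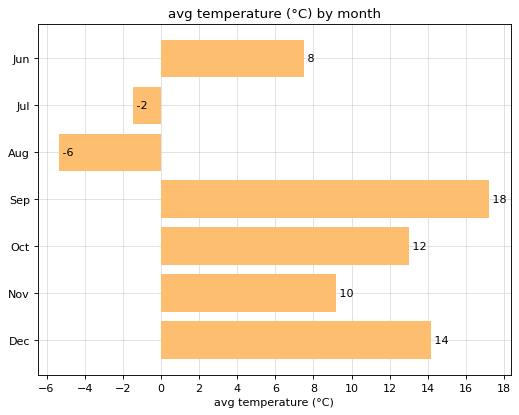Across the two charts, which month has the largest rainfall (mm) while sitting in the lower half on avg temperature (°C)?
Aug

Chart 2 median avg temperature (°C) ≈ 10; below-median months: Jun, Jul, Aug. Among those, Aug has the highest rainfall (mm) (≈ 100).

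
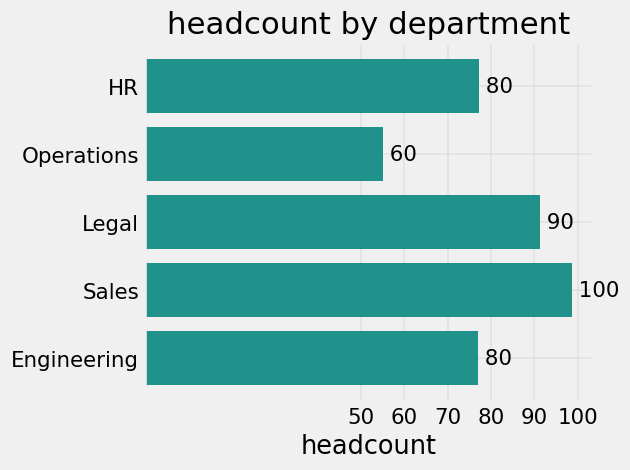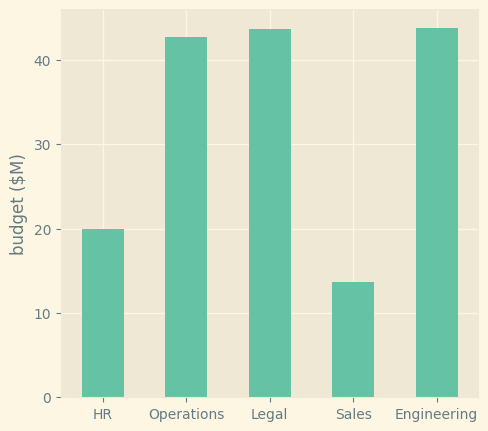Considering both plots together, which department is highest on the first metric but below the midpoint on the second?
Chart 2 median budget ($M) ≈ 45; below-median departments: HR, Sales. Among those, Sales has the highest headcount (≈ 100).

Sales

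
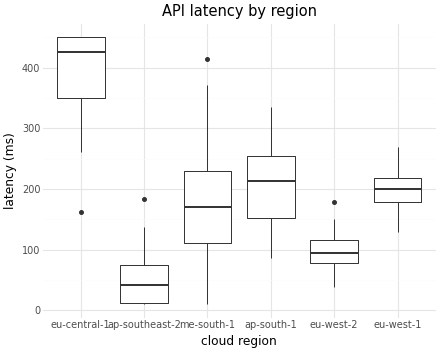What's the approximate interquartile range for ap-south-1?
Q3 ≈ 250, Q1 ≈ 150; IQR ≈ 100.

≈ 100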